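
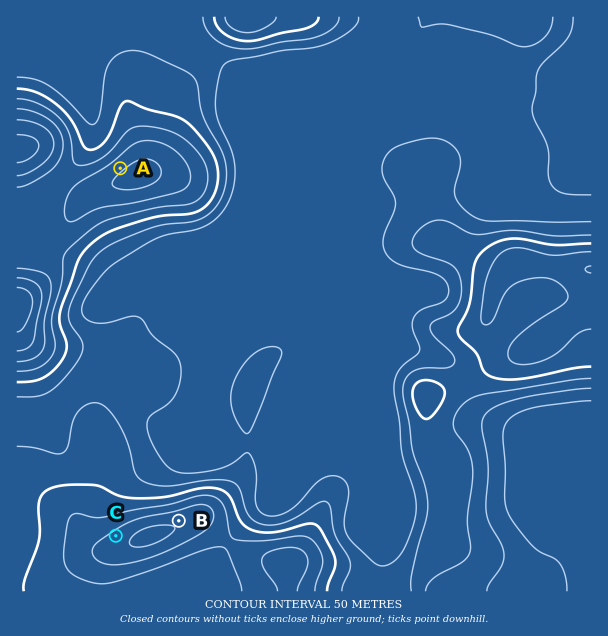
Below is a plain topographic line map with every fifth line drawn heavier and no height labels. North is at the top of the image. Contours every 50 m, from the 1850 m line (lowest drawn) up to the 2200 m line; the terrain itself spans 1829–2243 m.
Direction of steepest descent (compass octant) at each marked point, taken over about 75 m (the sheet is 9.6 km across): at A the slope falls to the NW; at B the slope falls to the N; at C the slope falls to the NW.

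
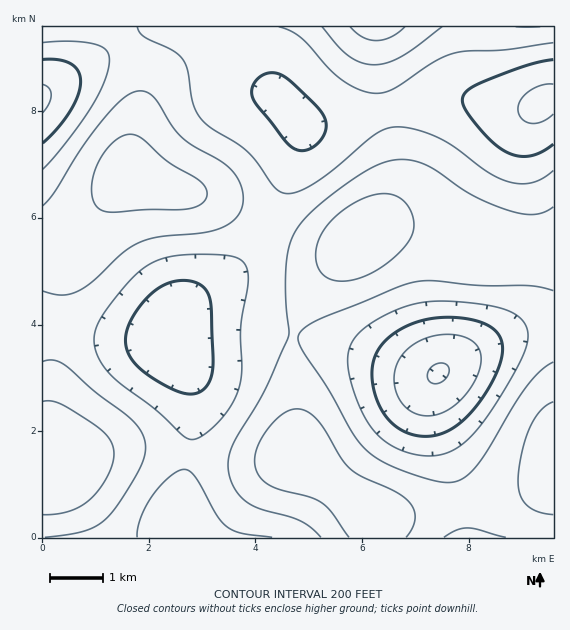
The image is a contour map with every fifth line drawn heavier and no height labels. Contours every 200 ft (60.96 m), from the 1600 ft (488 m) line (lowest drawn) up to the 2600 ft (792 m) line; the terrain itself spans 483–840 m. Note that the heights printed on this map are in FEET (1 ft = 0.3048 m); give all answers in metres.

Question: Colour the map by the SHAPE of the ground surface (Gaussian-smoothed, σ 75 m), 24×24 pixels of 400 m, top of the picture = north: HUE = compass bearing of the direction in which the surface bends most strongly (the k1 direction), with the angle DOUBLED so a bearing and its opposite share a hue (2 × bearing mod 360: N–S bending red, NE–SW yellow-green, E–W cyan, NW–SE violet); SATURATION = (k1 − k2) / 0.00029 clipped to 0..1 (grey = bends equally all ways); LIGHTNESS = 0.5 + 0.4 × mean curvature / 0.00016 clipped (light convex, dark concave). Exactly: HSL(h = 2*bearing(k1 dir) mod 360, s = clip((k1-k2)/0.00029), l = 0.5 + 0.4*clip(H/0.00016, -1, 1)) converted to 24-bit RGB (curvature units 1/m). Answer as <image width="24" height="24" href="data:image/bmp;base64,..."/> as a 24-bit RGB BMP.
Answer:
<image width="24" height="24" href="data:image/bmp;base64,Qk32BgAAAAAAADYAAAAoAAAAGAAAABgAAAABABgAAAAAAMAGAAATCwAAEwsAAAAAAAAAAAAAtKPWj83ERuR4CNsxE4cpJ0oxTTFElCRV1xhH1SM2jUJJRVhhMIiKT865veTT4erm4d/srJvrTTL2LBPwa0TauHra25Xm15/m2b3j0cTXp8SpXLJmL3JJHDo3ICQ3bzFszDN83F2GvnaTaJioI+LQN//Sk/jX1vHs1NTsto7yhDf/Yhb5cTzcnG/NwJDV06jgza/J2r7P1rjEtpetVmSUIURzEjJrIiyVlFfJ3pzZ37zcsMPUce3fUP/RXf/Hg+jOkKLRnFnmnx7/nRb6oD7Ypmu7rImyupy7sLGfxbK32bvO16zaj3XTFTfkAD3FADzWQkvmxKni7d3u4uHquObcbPTDNPmnL9ygRoyuXC26jAvhvAz51z7jx2qzr4SPp6OQkbqRob6uuLfLy7jdrJflQ0fzADDrADbNGkDemIrJ4MvV7OTf1OLNjdegPtJ3KqBoK3FwJC1rRhiQlxPQ6Tzo33O5zJCbubaXocqgicqok8W+oafGoozQbUzZHBO+EBqJKzl9aXePzcGO6uCy5uKywM6Nb69VNnhAH0g6EigwExo/RiF5yTPN4Hy14qq01Ma1ydarf8aDZraAc5yIkWuXjj+bXCJ3NRxOODBFbHxCv9tD6PJx7eaA18BrtJlHbG86HzYeDyQdDiQlERwkYEJnvm1147ap59fB5duLt8lec55CX3ZAYU5AYC1JWBtOTB1KUDlEdJA+puQ0z/ZN7exR3ag9v2oqhFAoQDgeFCESDiUXDCcXEi8SeJsy4dpp79+X+9lA6MAfm5ckWWEmQUAoPCYyTiBOXixncVd3h6lnqtlizOdU5NA10oIduE4XmToZYjAcIRsSEyIRCSoOAzADIHICk+kB+v83/9wO+LIGs5QcZmwpMUApJi01KidNPzt3Z3SZlq6RxcmM1rdl3oQqxVoXsUgYozogiCcpWyk1LSEhDyQSAzAGCGIAO6wAtu4A3NMo5aw10aM2iYpDN1M/IT1AID9JMmlvVJmKhqaEvZeE2WRa6Tgr4DwawVcupVNGnEd5nTehdzyQRmR6I5FPBakoBrQIYr8coq1xy6h6zKF3o4JmUFhiKj5CHTw0HVo1J4Y7SZZKn29l1U1270x152NuyYN6pIOVbli1bTbWhErfg3bSerrQS93BKNmjRrV8h4Wwwpmaz5SPvGp7iUZ0UDhSLUMxGWAdDn4aHIU2SX5xtVay5H+/7rbN4sTOq6bFV2nQLTLpZlrupqPrvsrsnMPpYKXjVYfMmG7Dxoqk1H+L0FaFuTGSkDiGc1ZrOZlCELQ8BaNbEZiSMmu9tZDY8tns8drn18HgZm3UJU7kS3TlnLPkxNDrqrbqaXHpWUvcvk3N0GqV2Wh90lOMzj/CrVDMmYfCl8zHXeS6APDNAKSxAI3JXYnX4crm89jm7cnjpX7QPV7LQJvSd8vUncjUipLSb0zcfi7d2jLZ3V+c3HKMyXijnnPIh4Lgu8Pu2ePywuHvTs7zAJrIAHWcHI69lJG657rG8LfN2ZDOdG28Vq7AXMmtbb2pYHWuYDC6hh3Iwyrf5XHA5Ju2zau+mLHOisTqtdfz2ODz0tLugo7aG2S6B1FyFWJsUYdww5N745SW25qztpS/gaezaLebV6mLSWuLOCiNXhqteSfO4X/Y7L7R487Pr9THc+LUbN/flrTIyZrKyGy+bT6UITVTFj08KVwzi6M/zrJmzqWNvJufqJiogp2HY4tzQWRyITFsIReKKS+Fu22/6LW88t3T2d2xZcZuO6NgUn1Pl1JLuDRPljRiVDNXJjg4IksgUYsels8et9FFubdnqo9upX9fiHxTPl5GGz1HEi5PEC4sU3NK16l499Sv8dKfx79dXnY8RU8uX0wuhkAwkDRFdDdbUDlJSFUvWokVcL4AecUFgqcflogwoWssmWwoYWQoEisXCygjBywTDzoMm8gd+uJu+c2O25Flj1RIVkY8VFA5alpAeEVLfTlndzRfekk4pKkdkMgAZ6sATnsLXWUZf1waoGMSf2cUIi4OCikPBS4MADMDJJsAqv0l7N572Yl8w1GJkkiAbVNeZWNTYE1TazZkgixpqDRF2ZYz6fIfjc8NRHoZO1AiZlUqo1wfrWQXYVQcEyYNFEQkAFcUAJgKG+4AhN1KuYh3y1GkyzmmpEh4eU5QVkJHTDBObDFmskZo2p9+59aVus94T5hYO2lrTEhpoEtUzUNAsEA7Xlc9VZWmGMZmANYzANcbEsIaXYFQmz95ySR+ziZaojI7Yjk7OzJCOztdg3GZ1cu77ene3trTg5DHLETFLS60jFO90nTA2na+u22/"/>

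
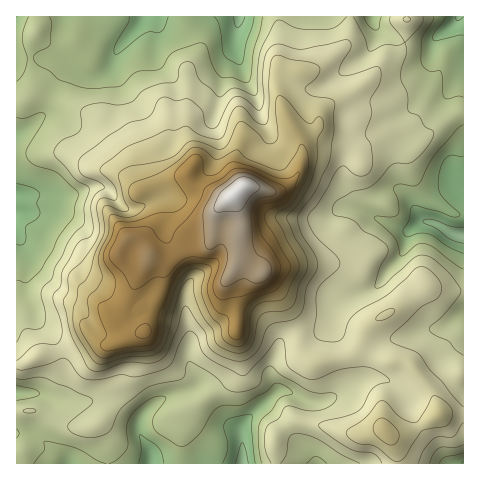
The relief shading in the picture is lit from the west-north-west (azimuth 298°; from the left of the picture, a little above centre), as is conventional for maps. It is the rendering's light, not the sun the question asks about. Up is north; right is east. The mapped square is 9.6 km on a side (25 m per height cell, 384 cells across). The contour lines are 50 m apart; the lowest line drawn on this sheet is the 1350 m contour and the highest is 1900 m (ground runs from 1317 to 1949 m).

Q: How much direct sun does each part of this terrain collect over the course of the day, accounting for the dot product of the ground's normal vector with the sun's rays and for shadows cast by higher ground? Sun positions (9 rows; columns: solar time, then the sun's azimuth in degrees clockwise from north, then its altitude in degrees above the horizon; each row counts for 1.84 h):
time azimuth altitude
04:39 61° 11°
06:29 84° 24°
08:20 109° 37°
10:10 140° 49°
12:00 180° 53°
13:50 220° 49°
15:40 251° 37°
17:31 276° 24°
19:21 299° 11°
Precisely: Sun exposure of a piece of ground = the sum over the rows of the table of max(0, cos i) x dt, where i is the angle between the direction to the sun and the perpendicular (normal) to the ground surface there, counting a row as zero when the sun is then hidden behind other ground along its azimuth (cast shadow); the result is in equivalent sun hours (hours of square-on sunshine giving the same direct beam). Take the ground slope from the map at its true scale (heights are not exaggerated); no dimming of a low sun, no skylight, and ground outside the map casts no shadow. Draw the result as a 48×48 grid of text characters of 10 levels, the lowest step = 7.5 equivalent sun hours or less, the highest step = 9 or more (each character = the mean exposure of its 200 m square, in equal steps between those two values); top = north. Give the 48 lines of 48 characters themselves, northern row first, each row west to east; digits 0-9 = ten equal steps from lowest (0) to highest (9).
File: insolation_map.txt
556666777777766667766766555666666666546577777876
667777777778766677766666545666665555545688888644
788777777787666667766666544455655556655567775346
788877777776667665566666643344555567775567766667
777778877776677655566666543554445778765677766777
777777787766666666766554444676667777546777766777
677777777666665567766553255678888776567777767777
677776665556654456666542045667887666788777777776
777776654555665555666642015555665567887777777766
888877666555666666666633214565665678777777777666
888777777666566666667634434675566677777777776667
887667777766656666666545423676567667777777777778
766666667666666676533445655677667767777777777788
666666666665556675200335776677767777777777778888
777776666665566652011325666666656777777787788888
888887766555666420255422125665567778777788888778
888888777766654333666410000244667778887888877778
888878888886545677863000000005777778888888877777
888767874476677887874005776346888776888778887777
777776531016888777753368888888888776787667887667
887777555304765455444788878888887665788876888866
667775566510003555567888756667766533567887788888
767763345530035666777877754334454435655578645788
777753222025666677777877754444344467665445432256
677654320037876677777887765444335677666655444322
677643431367777677888877775434445677777775333344
666532345788778778888757776545556777777763344344
665553345788788888855258877777777888877643565445
765445545567888887522488888888887788887545676666
766535655567887776346788889887676678875346788777
677765665567877774467888898887766567643457788888
676776666777777873477888788788765556545677888888
776676566777766674478877677888876676667888888876
765466677787666575568767567878877777788888877766
654346787677888677556788777767777667788777766677
545556888888888877448898888747766666777655567777
567756788888888885448888888747766677887665456765
888867788888778886356888888668888888888888755665
888877888887788887667888877788888888888888865677
888888888888888888877788887788888888776678876578
667788888888888887767888888756888877765567876456
234667777778888666778888887543466666655556765434
787777776778876677888888874355433455434545655666
888877767777777788887788853467776554445544578887
788888888876677888887767755678888876677766788887
667888888887578888888765655777888888888887888888
777788888888768788888875666877787888889888778888
888888888888777778888874667887888888878888777888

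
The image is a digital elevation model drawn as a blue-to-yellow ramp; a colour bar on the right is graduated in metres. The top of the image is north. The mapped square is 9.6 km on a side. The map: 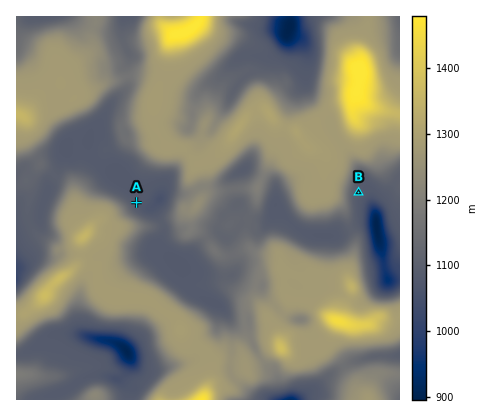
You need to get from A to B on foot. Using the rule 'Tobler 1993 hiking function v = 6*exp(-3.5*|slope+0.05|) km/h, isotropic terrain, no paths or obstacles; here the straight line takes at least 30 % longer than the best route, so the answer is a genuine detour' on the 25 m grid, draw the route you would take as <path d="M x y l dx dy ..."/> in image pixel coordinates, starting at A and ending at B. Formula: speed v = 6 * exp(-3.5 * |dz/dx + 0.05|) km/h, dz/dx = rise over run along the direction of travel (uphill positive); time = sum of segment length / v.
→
<path d="M136 202l8 8 24 12 10 10 10 4 30 0 2 0 16 0 6-4 22 0 6-2 22 0 6-4 24 0 16-8 8 0 2 0 6-10 0-6 4-10"/>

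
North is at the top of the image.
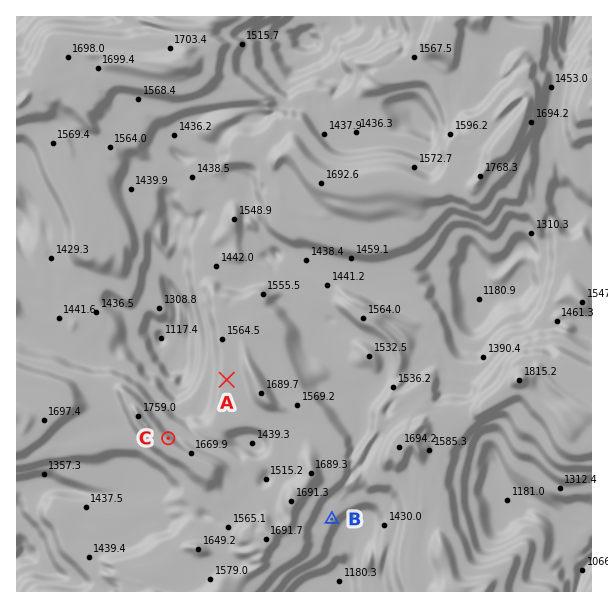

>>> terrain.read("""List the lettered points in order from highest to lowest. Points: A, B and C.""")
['C', 'A', 'B']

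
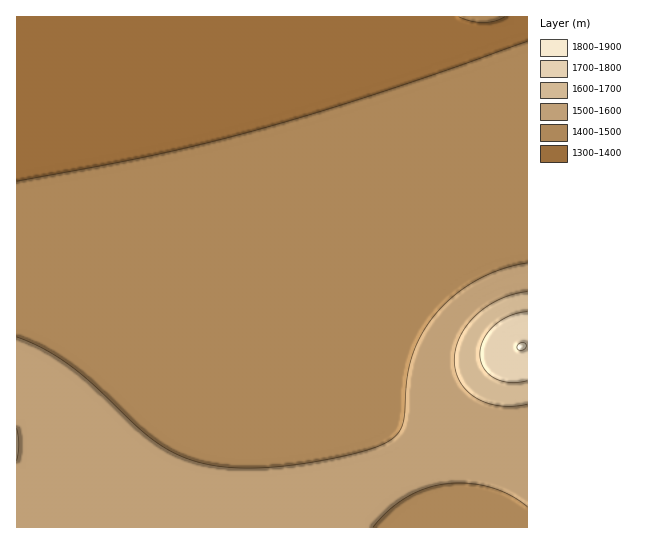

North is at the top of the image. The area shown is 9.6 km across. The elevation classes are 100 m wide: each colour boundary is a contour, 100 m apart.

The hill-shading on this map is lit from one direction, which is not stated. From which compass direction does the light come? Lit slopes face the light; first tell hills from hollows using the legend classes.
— W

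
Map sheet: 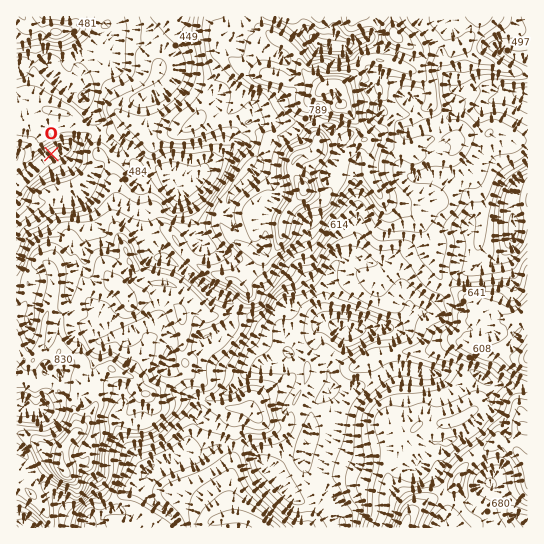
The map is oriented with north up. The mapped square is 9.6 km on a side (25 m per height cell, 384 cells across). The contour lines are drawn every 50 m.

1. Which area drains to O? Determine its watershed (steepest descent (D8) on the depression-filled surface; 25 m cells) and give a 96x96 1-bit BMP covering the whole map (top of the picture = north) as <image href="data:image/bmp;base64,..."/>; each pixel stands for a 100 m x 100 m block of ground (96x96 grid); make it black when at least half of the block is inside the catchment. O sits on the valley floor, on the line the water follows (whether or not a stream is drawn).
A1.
<image width="96" height="96" href="data:image/bmp;base64,Qk2+BAAAAAAAAD4AAAAoAAAAYAAAAGAAAAABAAEAAAAAAIAEAAATCwAAEwsAAAIAAAAAAAAA////AAAAAAAAAAAAAAAAAAAAAAAAAAAAAAAAAAAAAAAAAAAAAAAAAAAAAAAAAAAAAAAAAAAAAAAAAAAAAAAAAAAAAAAAAAAAAAAAAAAAAAAAAAAAAAAAAAAAAAAAAAAAAAAAAAAAAAAAAAAAAAAAAAAAAAAAAAAAAAAAAAAAAAAAAAAAAAAAAAAAAAAAAAAAAAAAAAAAAAAAAAAAAAAAAAAAAAAAAAAAAAAAAAAAAAAAAAAAAAAAAAAAAAAAAAAAAAAAAAAAAAAAAAAAAAAAAAAAAAAAAAAAAAAAAAAAAAAAAAAAAAAAAAAAAAAAAAAAAAAAAAAAAAAAAAAAAAAAAAAAAAAAAAAAAAAAAAAAAAAAAAAAAAAAAAAAAAAAAAAAAAAAAAAAAAAAAAAAAAAAAAAAAAAAAAAAAAAAAAAAAAAAAAAAAAAAAAAAAAAAAAAAAAAAAAAAAAAAAAAAAAAAAAAAAAAAAAAAAAAAAAAAAAAAAAAAAAAAAAAAAAAAAAAAAAAAAAAAAAAAAAAAAAAAAAAAAAAAAAAAAAAAAAAAAAAAAAAAAAAAAAAAAAAAAAAAAAAAAAAAAAAAAAAAAAAAAAAAAAAAAAAAAAAAAAAAAAAAAAAAAAAAAAAAAAAAAAAAAAAAAAAAAAAAAAAAAAAAAAAAAAAAAAAAAAAAAAAAAAAAAAAAAAAAAAAAAAAAAAAAAAAAAAAAAAAAAAAAAAAAAAAAAAAAAAAAAAAAAAAAAAAAAAAAAMAAAAAAAAAAAAAAB+AAAAAAAAAAAAAAH/AAAAAAAAAAAAAAP/gAAAAAAAAAAAAAf/4AAAAAAAAAAAAA//8AAAAAAAAAAAwB//+AAAAAAAAAAA8D//+AAAAAAAAAAB+D///AAAAAAAAAAB/n///AAAAAAAAAAB/////AAAAAAAAAAD/////AAAAAAAAAAD/////AAAAAAAAAAD/////gAAAAAAAAAD/////wAAAAAAAAAD/////4AAAAAAAAAD/////8wAAAAAAAAD//////4AAAAAAAAD//////8AAAAAAAED//////+AAAAAAAOD//////+AAAAAAAfD//////+AAAAAAA/n//////+AAAAAAB/v///////AAAAAAD/////////AAAAAAD/////////gAAAAAH/////////4AAAAAH//+f/////4AAAAAH/h8B/////4AAAAAP8A4Af////4AAAAAf4AAAP////wAAAAAPwAAAAf///gAAAAAEAAAAAP///AAAAAAAAAAAAH//+AAAAAAAAAAAAD///AAAAAAAAAAAAD//+AAAAAAAAAAAAD//uAAAAAAAAAAAAB//AAAAAAAAAAAAAA+AAAAAAAAAAAAAAAAAAAAAAAAAAAAAAAAAAAAAAAAAAAAAAAAAAAAAAAAAAAAAAAAAAAAAAAAAAAAAAAAAAAAAAAAAAAAAAAAAAAAAAAAAAAAAAAAAAAAAAAAAAAAAAAAAAAAAAAAAAAAAAAAAAAAAAAAAAAAAAAAAAAAAAAAAAAAAAAAAAAAAAAA="/>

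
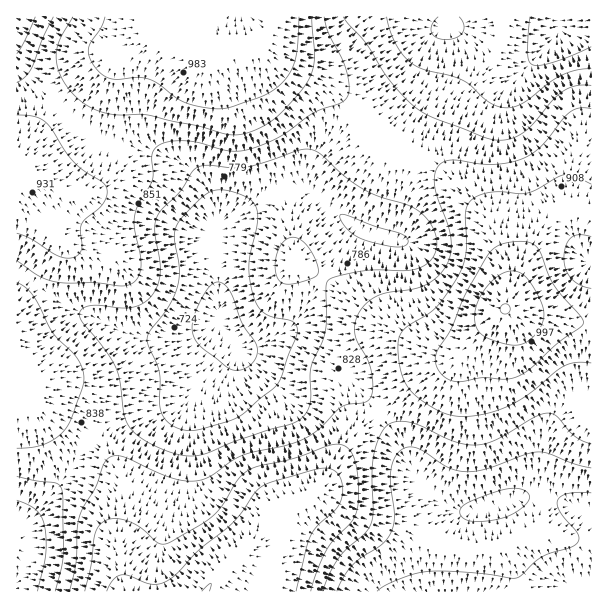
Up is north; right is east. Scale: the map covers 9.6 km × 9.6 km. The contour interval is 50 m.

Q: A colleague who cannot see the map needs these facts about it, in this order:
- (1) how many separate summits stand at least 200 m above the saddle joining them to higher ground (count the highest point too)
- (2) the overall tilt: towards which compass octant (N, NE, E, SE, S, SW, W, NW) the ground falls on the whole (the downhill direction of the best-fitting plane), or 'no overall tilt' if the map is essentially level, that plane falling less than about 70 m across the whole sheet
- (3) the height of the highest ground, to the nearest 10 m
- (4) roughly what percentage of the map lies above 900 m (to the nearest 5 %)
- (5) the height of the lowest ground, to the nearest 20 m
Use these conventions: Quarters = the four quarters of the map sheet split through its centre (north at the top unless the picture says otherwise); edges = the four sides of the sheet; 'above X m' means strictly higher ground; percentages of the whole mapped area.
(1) There is 1 summit with 200 m or more of prominence.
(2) On the whole the map has no overall tilt.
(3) The highest point reaches roughly 1050 m.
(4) About 25 % of the map lies above 900 m.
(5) The lowest ground is at about 660 m.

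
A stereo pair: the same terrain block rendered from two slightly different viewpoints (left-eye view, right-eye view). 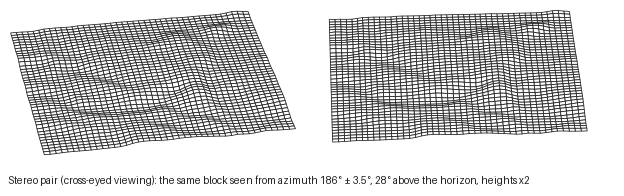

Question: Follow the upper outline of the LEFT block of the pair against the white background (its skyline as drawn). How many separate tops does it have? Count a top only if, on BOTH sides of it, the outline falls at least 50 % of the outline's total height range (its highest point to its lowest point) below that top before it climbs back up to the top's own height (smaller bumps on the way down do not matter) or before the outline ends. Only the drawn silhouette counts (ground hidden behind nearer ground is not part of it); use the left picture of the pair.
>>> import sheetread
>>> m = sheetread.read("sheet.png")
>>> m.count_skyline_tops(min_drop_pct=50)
0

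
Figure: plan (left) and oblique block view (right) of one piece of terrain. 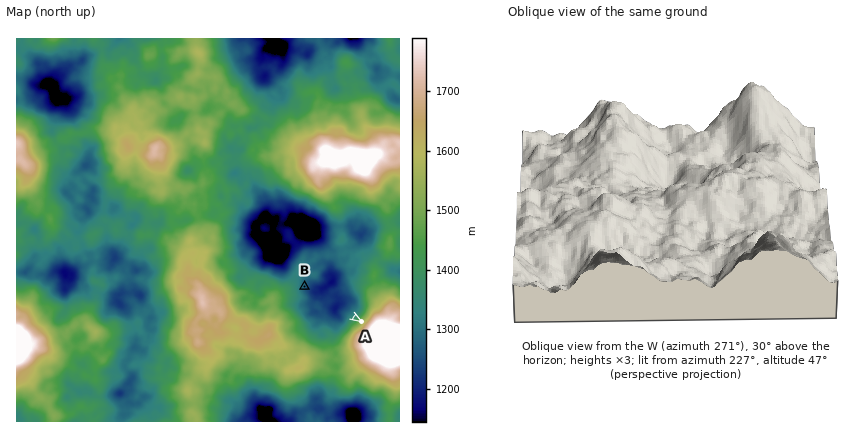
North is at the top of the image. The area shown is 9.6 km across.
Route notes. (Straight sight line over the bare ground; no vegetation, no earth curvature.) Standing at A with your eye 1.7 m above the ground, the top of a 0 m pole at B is visible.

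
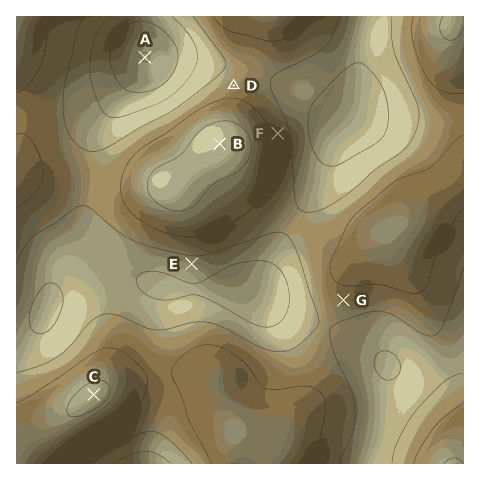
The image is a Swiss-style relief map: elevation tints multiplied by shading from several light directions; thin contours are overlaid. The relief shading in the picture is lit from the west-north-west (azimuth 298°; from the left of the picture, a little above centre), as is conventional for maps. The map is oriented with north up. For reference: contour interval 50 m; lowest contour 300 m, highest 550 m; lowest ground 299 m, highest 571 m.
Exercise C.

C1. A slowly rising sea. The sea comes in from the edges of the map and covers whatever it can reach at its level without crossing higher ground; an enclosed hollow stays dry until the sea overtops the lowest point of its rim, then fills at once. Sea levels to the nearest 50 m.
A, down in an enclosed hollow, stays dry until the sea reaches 350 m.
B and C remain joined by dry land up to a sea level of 450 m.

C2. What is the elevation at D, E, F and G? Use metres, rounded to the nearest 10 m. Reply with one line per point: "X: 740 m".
D: 470 m
E: 430 m
F: 480 m
G: 480 m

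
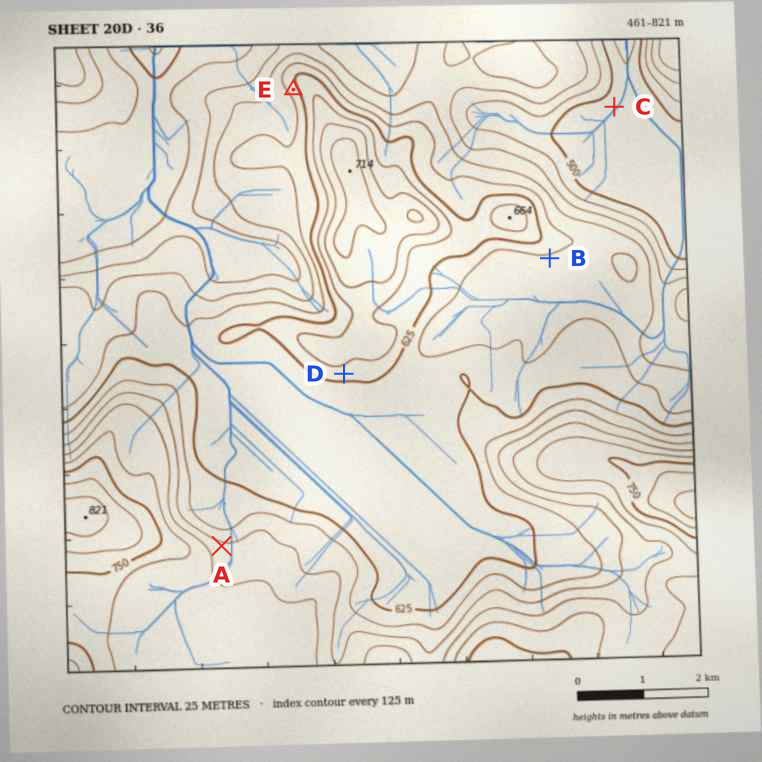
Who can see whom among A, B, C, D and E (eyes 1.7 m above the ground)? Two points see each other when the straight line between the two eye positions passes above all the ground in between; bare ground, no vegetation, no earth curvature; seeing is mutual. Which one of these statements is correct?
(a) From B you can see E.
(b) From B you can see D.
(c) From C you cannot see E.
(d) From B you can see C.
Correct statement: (c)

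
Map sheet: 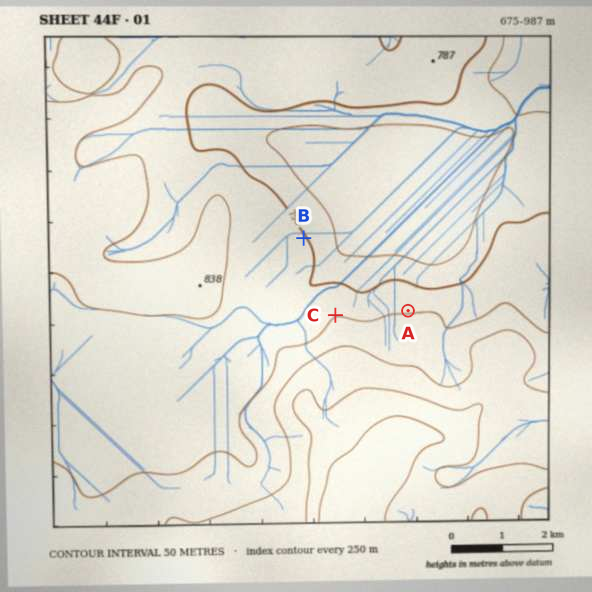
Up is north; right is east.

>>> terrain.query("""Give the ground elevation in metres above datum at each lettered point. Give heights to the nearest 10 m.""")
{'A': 800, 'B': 760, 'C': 800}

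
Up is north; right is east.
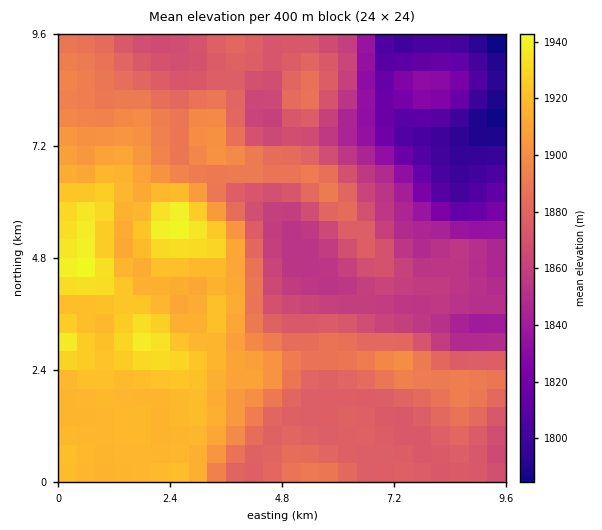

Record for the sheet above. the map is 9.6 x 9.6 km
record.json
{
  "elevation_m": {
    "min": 1785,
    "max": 1945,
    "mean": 1880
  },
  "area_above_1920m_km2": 11.1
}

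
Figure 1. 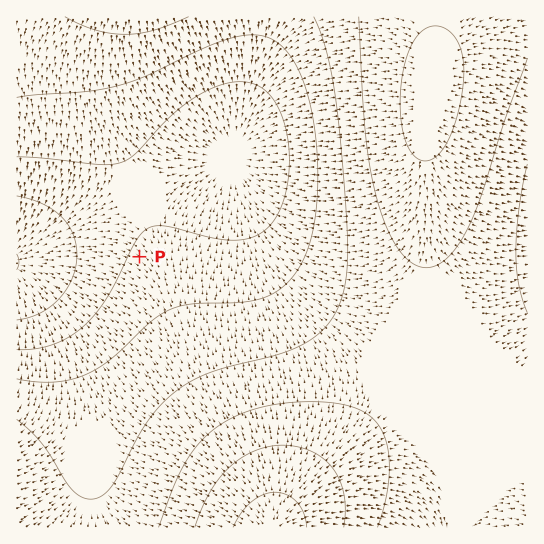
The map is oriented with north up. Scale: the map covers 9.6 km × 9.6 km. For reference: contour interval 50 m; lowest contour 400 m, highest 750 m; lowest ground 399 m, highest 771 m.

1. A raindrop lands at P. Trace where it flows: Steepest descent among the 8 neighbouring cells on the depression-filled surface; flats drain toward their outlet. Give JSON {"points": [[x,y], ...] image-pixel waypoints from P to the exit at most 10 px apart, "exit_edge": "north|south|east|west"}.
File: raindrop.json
{"points": [[139, 257], [129, 246], [118, 246], [107, 246], [97, 246], [86, 246], [75, 246], [65, 246], [54, 246], [43, 247], [33, 251], [22, 254], [17, 257]], "exit_edge": "west"}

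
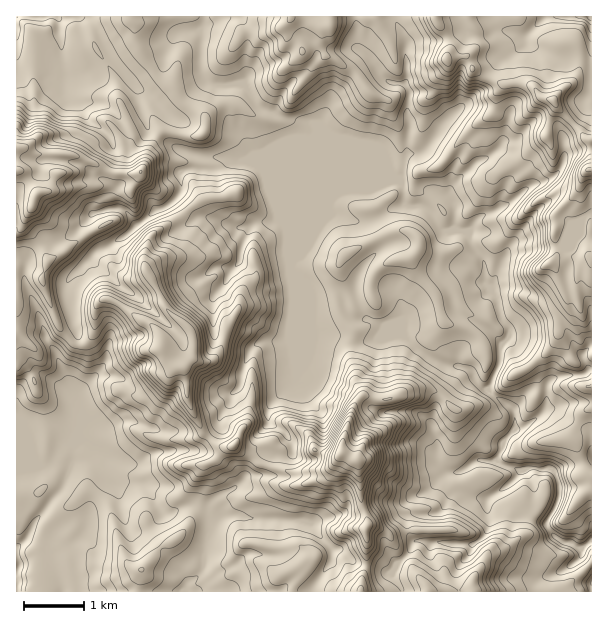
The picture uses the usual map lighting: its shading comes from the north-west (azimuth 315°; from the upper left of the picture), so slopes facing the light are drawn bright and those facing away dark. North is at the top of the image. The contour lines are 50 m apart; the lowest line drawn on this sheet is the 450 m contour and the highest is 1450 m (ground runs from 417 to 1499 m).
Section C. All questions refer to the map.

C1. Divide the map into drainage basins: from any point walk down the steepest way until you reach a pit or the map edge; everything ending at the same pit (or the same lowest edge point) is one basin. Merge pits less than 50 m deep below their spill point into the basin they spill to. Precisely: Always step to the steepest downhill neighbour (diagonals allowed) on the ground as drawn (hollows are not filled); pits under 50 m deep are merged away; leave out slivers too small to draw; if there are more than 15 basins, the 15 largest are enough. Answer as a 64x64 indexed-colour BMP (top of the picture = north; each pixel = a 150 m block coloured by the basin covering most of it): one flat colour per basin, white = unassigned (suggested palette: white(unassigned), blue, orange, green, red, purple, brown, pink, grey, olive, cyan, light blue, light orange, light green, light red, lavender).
<image width="64" height="64" href="data:image/bmp;base64,Qk12CAAAAAAAAHYAAAAoAAAAQAAAAEAAAAABAAQAAAAAAAAIAAATCwAAEwsAABAAAAAAAAAA////ALR3HwAOf/8ALKAsACgn1gC9Z5QAS1aMAMJ34wB/f38AIr28AM++FwDox64AeLv/AIrfmACWmP8A1bDFACIiIiIiIiIiIiIiIiIiIiIiIiIRERERERERERERERZmIiIiIiIiIiIiIiIiIiIiIiIiIhEREREREREREREREWYiIiIiIiIiIiIiIiIiIiIiIiIiIRERERERERERERERFiIiIiIiIiIiIiIiIiIiIiIiIiIhERERERERERERERERIiIiIiIiIiIiIiIiIiIiIiIiIiEREREREREREREREREiIiIiIiIiIiIiIiIiIiIiIiIiIRERERERERERERERESIiIiIiIiIiIiIiIiIiIiIiIiIhERERERERERERERERIiIiIiIiIiIiIiIiIiIiIiIiIiEREREREREREREREREiIiIiIiIiIiIiIiIiIiIiIiIiIRERERERERERERERESIiIiIiIiIiIiIiIiIiIiIiIiIhERERERERERERERERIiIiIiIiIiIiIiIiIiIiIiIiIhEREREREREREREREREiIiIiIiIiIiIiIiIiIiIiIiIiERERERERERERERERESIiIiIiIiIiIiIiIiIiIiIiIiIRERERERERERERERERIiIiIiIiIiIiIiIiIiIiEREiIhERERERERERERERERUiIiIiIiIiIiIiIiIiIREREREiERERERERERERERERFSIiIiIiIiIiIiIiIiEREREREREREREREREREREREREVIiIiIiIiIiIiIiIREREREREREREREREREREREREREVUiIiIiIiIiIiIiIRERERERERERERERERERERERERERVSIiIiIiIiIiIiIRERERERERERERERERERERERERERFVIiIiIiIiIiIiIhERERERERERERERERERERERERERERUiIiIiIiIiIiIhERERERERERERERERERERERERERERESIiIiIiIiIiIiERERERERERERERERERERERERERERERIiIiIiIiIiIiIREREREREREREREREREREREREREREREiIiIiIiIiIiIhERERERERERERERERERERERERERERESIiIiIiIiIiIiERERERERERERERERERERERERERERERIiIiIiIiIiIhEREREREREREREREREREREREREREREREiIiIiIiIiIhERERERERERERERERERERERERERERERESIiIiIiIiIiERERERERERERERERERERERERERERERERIiIiESIiIiIREREREREREREREREREREREREREREREREiIiEREiIiIRERERERERERERERERERERERERERERERESIiERESIiIRERERERERERERERERERERERERERERERERIiIRERIiEREREREREREREREREREREREREREREREREREiIhERERERERERERERERERERERERERERERERERERERESIhERERERERERERERERERERERERERERERERERERERERIiEREREREREREREREREREREREREREREREREREREREREiIRERERERERERERERERERERERERERERERERERERERESIhERERERERERERERERERERERERERERERERERERERERIiEREREREREREREREREREREREREREREREREREREREREiIRERERERERERERERERERERERERERERERERERERERESIRERERERERERERERERERERERERERERERERERERERERIREREREREREREREREREREREREREREREREREREREREREhERERERERERERERERERERERERERERERERERERERERESIRERERERERERERERERERERERERERERERERERERERERIhEREREREREREREREREREREREREREREREREREREREREiERERERERERERERERERERERERERERERERERERERERESIRERERERERERERERERERERERERERERERERERERERERIREREREREREREREREREREREREREREREREREREREREREREREREzMzERERERERERERERERERERERERERERERERERERETMzMzMxERERERERERERERERERERERERERERERERMzMzMzMzMzEREREREREREREREREREREREREREREREREzMzMzMzMzMxERERERERERERERERERERERERERERERFDMzMzMzMzMzMzMxERERERERERERERERERERERERERFEMzMzMzMzMzMzMzERERERERERERERERERERERERERFEQzMzMzMzMzMzMzERERERERERERERERERERERERERFERDMzMzMzMzMzMxEREREREREREREREREREREREREREUREMzMzMzMzMzMzERERERERERERERERERERERERERFEREQzMzMzMzMzMzERERERERERERERERERERERERFBRERERDMzMzMzMzMxERERERERERERERERERERERERREREREREMzMzMzMzMzERERERERERERERERERERERERREREREREQzMzMzMzMzERERERERERERERERERERERFBRERERERERDMzMzMzMzMREREREREREREREREREREREUREREREREREMzMzMzMzMRERERERERERERERERERERERREREREREREQzMzMzMzMxERERERERERERERERERERERRERERERERERDMzMzMzMzERERERERERERERERERERERFERERERERERE"/>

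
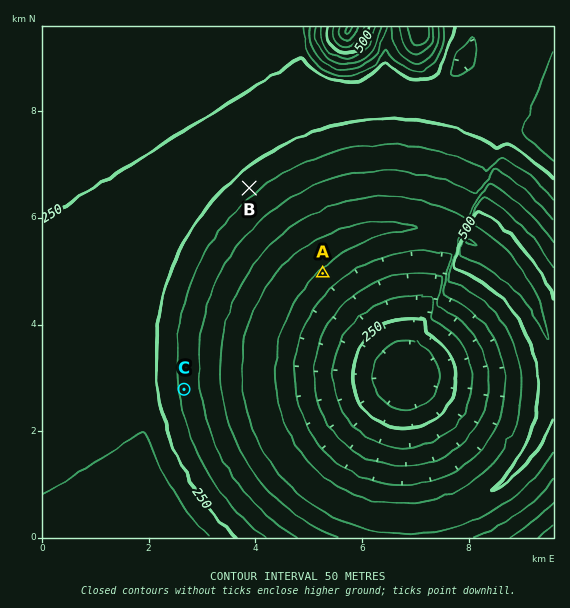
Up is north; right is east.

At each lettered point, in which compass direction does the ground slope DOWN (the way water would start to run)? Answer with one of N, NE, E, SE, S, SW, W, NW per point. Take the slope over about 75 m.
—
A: SE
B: NW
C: W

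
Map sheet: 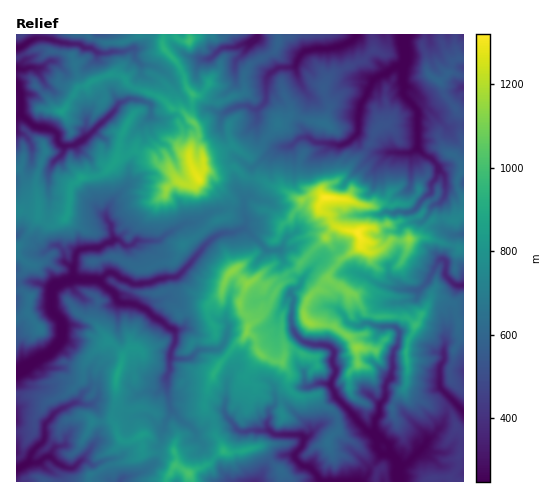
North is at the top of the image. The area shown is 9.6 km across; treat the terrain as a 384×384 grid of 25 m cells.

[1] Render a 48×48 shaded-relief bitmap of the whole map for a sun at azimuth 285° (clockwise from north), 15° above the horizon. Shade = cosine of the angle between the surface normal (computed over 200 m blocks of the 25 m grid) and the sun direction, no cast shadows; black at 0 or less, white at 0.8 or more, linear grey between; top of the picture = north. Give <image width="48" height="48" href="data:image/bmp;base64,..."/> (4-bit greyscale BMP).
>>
<image width="48" height="48" href="data:image/bmp;base64,Qk32BAAAAAAAAHYAAAAoAAAAMAAAADAAAAABAAQAAAAAAIAEAAATCwAAEwsAABAAAAAAAAAAAAAAABEREQAiIiIAMzMzAERERABVVVUAZmZmAHd3dwCIiIgAmZmZAKqqqgC7u7sAzMzMAN3d3QDu7u4A////AMuFebpREorNdVAAAAKKYgASATdwJ7p2VJmHVt2nQzSe1TEAAABIIAaVAANyFplndwNntxrId2ErxBZzAAAAAXaXEAAURWiJhxFnjFG8dXQZohWrU0AAAJ2FABAFZCWYiYAJesI7t1MFpBaYI2YgEB7nAAAmcwKKdaQKpbg5hXUDhjeDACI1MBfcEAF6cQFJp8gG6olndFQzVodQBSAJQABJEBOMYBIEdrogfceLhERBOZcgSEAHYBESAFEugTIBEJmDAYqsg0QyWZgwSFICdUEAB3AM0xEAApiIcxWLgRIjiplQSFQScyUAqAAI9gACesu5iFN8gBEAvIpwKFQkYAAG+QAA/AAIlYrMuoVroAEAnauhB2M1UAAA/wAA/gAHkjWc3bZYtBEAXbvHBIZWEAQA74AArgAEowA5zutmlzIALIu7g5pkEDQA35AAjwACphAAfP+maGIADpRn2nhEMAAVz7AADgACmWMADP62R2MgDOqBf5MkABMDi0BADEAAincACt60SFAAW+2yTsITAaUBACEATJAAWWIAS8pjR1AJp4ySbLQAB+chACNCNmAARnAAvJZAJUaph6yje3QgCvQRVSADVoQANJAA7ElwBYqXd63XWVNACPgCVgABM2lANEEAqqkgeoqpeavtR3NAAP1TVAAAACqQAAAAFmZpY0RZrNzvlYMjEF21EBIQEQBQBEIAAGUAeXIABO7v5AZSdhe2ADUgIAAEZ1QgAM1BV2ZUIB7u2QCFfYJpQDMAUAABmhEiADqrhYl3cgTtqIMmrcc2qVMAAgACijIAEAEVmIqapwBsl3eWSryDS6MAFAABRpYxAAEASVRViXICeHm6NbzHWHAARyAAE3dVMAEAamUyJGdiEli9gXqqdnQQACMzQ1ZWgQACmXdBACRnQUib2WqDABABI2ZXdmZFkwACiapxAAADQ1ho3ruCIRAAAAQ4uodFpQAiWb3nACAAEkd53sy2QABBAwBGzZg2twASJa3+YzAAAUeJic6QFxBJQHAHvncX2nIRAWveyIAAAVZnZoq4EBBYc2MI3hYSzKeHEFm9maMAASRmVVaJcgFHZGcG3QZAfJvLYlu5m5EAAjElZkNohiATVWaJqiigBr7blmmpzYAAEyEAOHEUiYMAMkvKZFuQFC7tx1ecy3AAMiRAATIiBMsxIArIZ5Y1uADf5haau5ABURaGIARSAF2DEArHaEZWhwAL/RB6zIAAcgSpQTZRAD2lEAmod+2nYAEAv5BrqjAARgK6YzViAD22MAiph//qpQFQCrWchTABACF7dCWGAAq1EFqpZM3avGEhAnqFWZEAMwAqcieFIAS2A3mmIf15u7YhRURmeVVQBEAbcGpyEAGHFKqUAMmdqJqnUxV2lxaQBWAJcoqFAAA3V9yEIWiLymOLpTV4kwGGBZEAJauGYxAAJ92GQXhlq1E6p3qoQAA6QJpQAFp2iYQhAs2Ydc22NTSYVGvZEwAAEVvIAAJEaapRA7t4dgN4uoM1VCW6ZgAAAAXsQAAAAYtiFLqHVg=="/>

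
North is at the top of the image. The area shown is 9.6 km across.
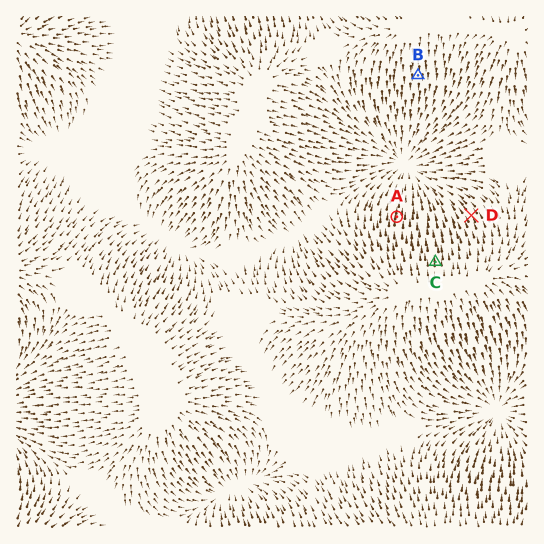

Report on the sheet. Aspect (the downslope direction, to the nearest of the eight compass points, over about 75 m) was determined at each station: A N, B S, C N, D NW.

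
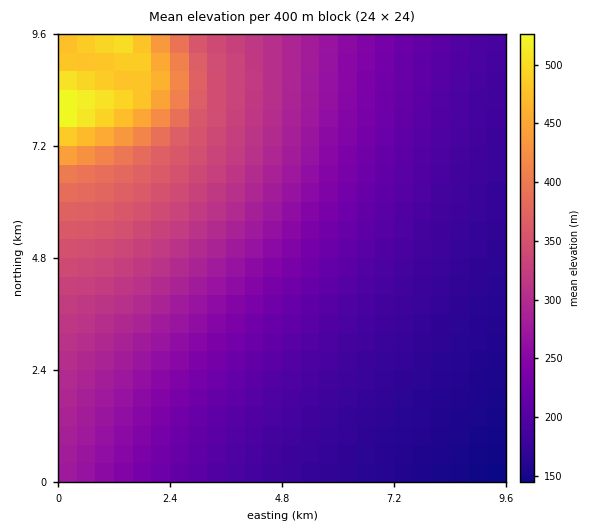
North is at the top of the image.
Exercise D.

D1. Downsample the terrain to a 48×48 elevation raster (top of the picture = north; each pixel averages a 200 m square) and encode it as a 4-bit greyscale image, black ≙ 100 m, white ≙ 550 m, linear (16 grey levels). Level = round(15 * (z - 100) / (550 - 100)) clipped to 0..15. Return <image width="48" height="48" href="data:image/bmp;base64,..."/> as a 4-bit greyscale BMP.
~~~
<image width="48" height="48" href="data:image/bmp;base64,Qk32BAAAAAAAAHYAAAAoAAAAMAAAADAAAAABAAQAAAAAAIAEAAATCwAAEwsAABAAAAAAAAAAAAAAABEREQAiIiIAMzMzAERERABVVVUAZmZmAHd3dwCIiIgAmZmZAKqqqgC7u7sAzMzMAN3d3QDu7u4A////AGZlVVVURERDMzMzMzIiIiIiIiIiIiIiIWZlVVVURERDMzMzMzMiIiIiIiIiIiIiIWZmVVVVREREMzMzMzMyIiIiIiIiIiIiImZmVVVVREREQzMzMzMyIiIiIiIiIiIiImZmZVVVREREQzMzMzMzIiIiIiIiIiIiImZmZVVVVERERDMzMzMzMiIiIiIiIiIiImZmZlVVVERERDMzMzMzMyIiIiIiIiIiImZmZlVVVUREREMzMzMzMyIiIiIiIiIiImZmZmVVVVREREQzMzMzMzIiIiIiIiIiInZmZmVVVVRERERDMzMzMzMiIiIiIiIiInZmZmZVVVVEREREMzMzMzMyIiIiIiIiIndmZmZlVVVUREREMzMzMzMyIiIiIiIiInd2ZmZmVVVVREREQzMzMzMzIiIiIiIiInd3ZmZmVVVVVERERDMzMzMzMiIiIiIiInd3dmZmZVVVVUREREMzMzMzMyIiIiIiInd3d2ZmZlVVVUREREQzMzMzMzIiIiIiInd3d3ZmZmVVVVREREQzMzMzMzIiIiIiInd3d3dmZmZVVVVERERDMzMzMzMiIiIiInd3d3d2ZmZlVVVUREREMzMzMzMyIiIiIod3d3d3ZmZmVVVVREREQzMzMzMyIiIiIoiHd3d3dmZmZVVVVERERDMzMzMzIiIiIoiIh3d3d2ZmZlVVVUREREMzMzMzMiIiIoiIiHd3d3ZmZmVVVVREREMzMzMzMiIiIoiIiIh3d3dmZmZVVVREREQzMzMzMyIiIoiIiIiHd3d2ZmZlVVVERERDMzMzMzIiIoiIiIiId3d3ZmZmVVVURERDMzMzMzIiIpmYiIiIiHd3dmZmVVVVREREMzMzMzMiIpmZmIiIiId3d2ZmZVVVREREMzMzMzMiIpmZmZiIiIh3d3ZmZlVVVEREQzMzMzMyIpmZmZmYiIiHd3dmZlVVVEREQzMzMzMyIpmZmZmZiIiId3dmZmVVVURERDMzMzMzIqqpmZmZmIiId3d2ZmZVVURERDMzMzMzIqqqqZmZmYiIh3d3ZmZVVVREREMzMzMzMqqqqpmZmZiIiHd3ZmZVVVREREMzMzMzMru6qqqZmZiIiHd3dmZlVVVEREQzMzMzM8y7u6qpmZmIiId3dmZlVVVEREQzMzMzM9zMy7uqqZmIiId3dmZmVVVEREQzMzMzM93dzMu7qpmYiId3d2ZmVVVURERDMzMzM+7d3czLuqmYiIh3d2ZmVVVURERDMzMzM/7u7d3Mu6mYiIh3d2ZmVVVURERDMzMzM+7u7t3cy6qZiIh3d2ZmZVVURERDMzMzM+7u3d3dy7qZiIh3d2ZmZVVVREREMzMzM+7d3d3dzLqZiIh3d2ZmZVVVREREMzMzM93d3c3dzLqZiIh3d3ZmZVVVREREMzMzM93d3d3dzLqZiIh3d3ZmZVVVREREQzMzM9zd3d3dy7qYiIh3d3ZmZVVVREREQzMzM83d3d3cy6qYiIh3d3ZmZVVVREREQzMzM83d3d3cu6mYiIh3d3ZmZVVVVEREQzMzMw=="/>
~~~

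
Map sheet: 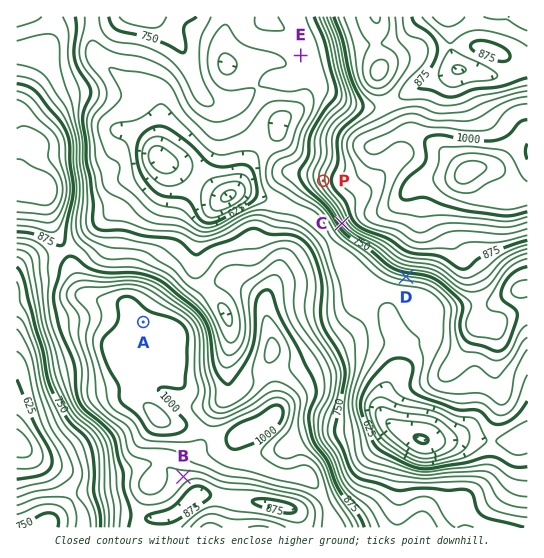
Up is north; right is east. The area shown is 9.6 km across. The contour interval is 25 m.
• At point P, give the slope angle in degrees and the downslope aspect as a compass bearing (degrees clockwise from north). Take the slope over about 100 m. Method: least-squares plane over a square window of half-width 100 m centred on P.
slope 14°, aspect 259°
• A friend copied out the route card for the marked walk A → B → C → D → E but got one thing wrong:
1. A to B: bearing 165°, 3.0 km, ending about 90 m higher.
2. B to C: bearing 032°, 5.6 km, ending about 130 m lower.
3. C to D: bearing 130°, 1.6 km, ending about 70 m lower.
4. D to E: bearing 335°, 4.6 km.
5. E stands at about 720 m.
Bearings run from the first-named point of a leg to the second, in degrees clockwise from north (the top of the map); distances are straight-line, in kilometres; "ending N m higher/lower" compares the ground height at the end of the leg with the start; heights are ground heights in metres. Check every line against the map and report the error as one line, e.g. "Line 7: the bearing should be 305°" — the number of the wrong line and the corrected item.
Line 1: it should read "ending about 90 m lower".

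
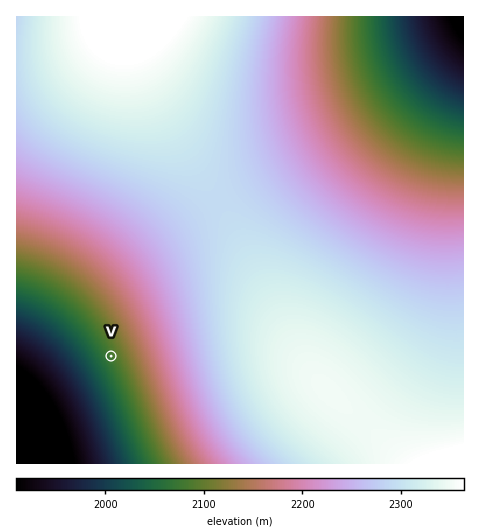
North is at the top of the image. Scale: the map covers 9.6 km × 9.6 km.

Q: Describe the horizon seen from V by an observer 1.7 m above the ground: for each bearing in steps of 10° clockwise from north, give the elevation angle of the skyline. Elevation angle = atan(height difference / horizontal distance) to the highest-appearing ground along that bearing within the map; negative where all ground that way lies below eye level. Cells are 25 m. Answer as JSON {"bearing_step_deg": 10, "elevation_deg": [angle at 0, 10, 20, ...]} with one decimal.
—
{"bearing_step_deg": 10, "elevation_deg": [3.0, 3.6, 4.3, 4.9, 5.4, 5.7, 5.9, 5.9, 5.8, 5.5, 5.1, 4.5, 3.8, 2.9, 1.9, 0.8, -0.3, -1.4, -2.4, -3.4, -4.1, -4.7, -5.0, -5.5, -5.7, -5.6, -5.1, -4.4, -3.5, -2.5, -1.3, -0.1, 1.0, 1.8, 2.3, 2.6]}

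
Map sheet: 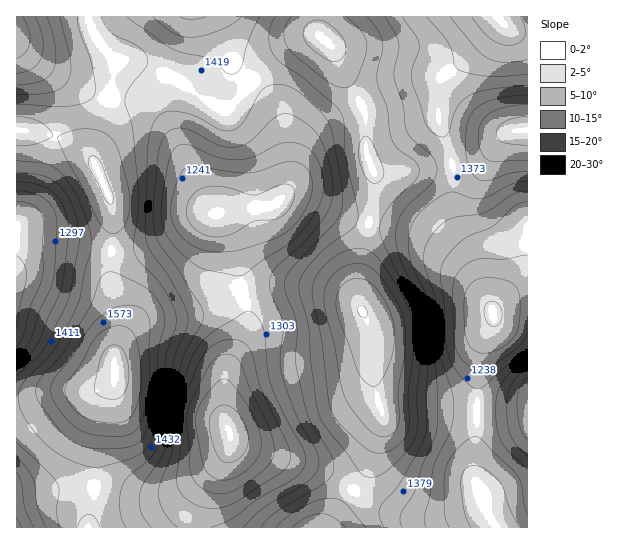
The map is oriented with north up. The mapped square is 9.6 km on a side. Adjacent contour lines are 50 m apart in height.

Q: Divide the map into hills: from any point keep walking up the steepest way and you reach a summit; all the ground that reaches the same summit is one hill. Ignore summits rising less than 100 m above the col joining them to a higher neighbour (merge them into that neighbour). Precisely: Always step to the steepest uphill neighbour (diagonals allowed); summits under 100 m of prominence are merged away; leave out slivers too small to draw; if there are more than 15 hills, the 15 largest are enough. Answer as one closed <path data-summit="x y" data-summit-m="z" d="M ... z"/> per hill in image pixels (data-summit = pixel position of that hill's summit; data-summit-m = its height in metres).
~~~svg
<path data-summit="114 366" data-summit-m="1669" d="M215 16l-199 1 1 511 176 0 0-10 6-16 29-51 3-17-7-20 0-31 4-17 16-29 4-23-8-32-5-40-10-20-9-8 59-10 10-11 3-8 0-26-5-36-6-14-8-12-36-32-8-27z"/><path data-summit="362 311" data-summit-m="1652" d="M295 196l-12 1-8 7-8 3-32 2-19 5 9 8 10 20 5 40 8 32-4 23-16 29-4 17 0 31 8 25 18 10 76 23 16 9 24 19 33 15 18 4 18 0 42-10 10 6-12-37 0-37 2-20 2-63 2-12 12-25 0-10-2-5-28-40-33-27-23-10-57-10-35-16z"/><path data-summit="323 39" data-summit-m="1567" d="M498 16l-282 1 9 21 8 27 36 33 11 16 8 45 0 26-5 12 18 0 49 22 57 10 23 10 33 27 24 35-14-50-14-22-6-14 0-45-4-20-9-24-1-29 4-20 30-22 14-14 13-18z"/><path data-summit="527 130" data-summit-m="1521" d="M501 20l-8 13-20 22-30 22-4 20 1 29 9 24 4 20 0 45 6 14 14 22 8 34 12 26 20-18 15-4 0-256-13-2z"/><path data-summit="318 527" data-summit-m="1540" d="M231 437l-8 25-24 40-6 16 1 10 302-1-11-15-8-3-42 10-18 0-22-6-29-13-24-19-16-9-76-23-15-6z"/><path data-summit="527 399" data-summit-m="1441" d="M527 289l-14 4-20 17 0 11-12 25-2 12-4 120 12 33 10 17 31-1z"/>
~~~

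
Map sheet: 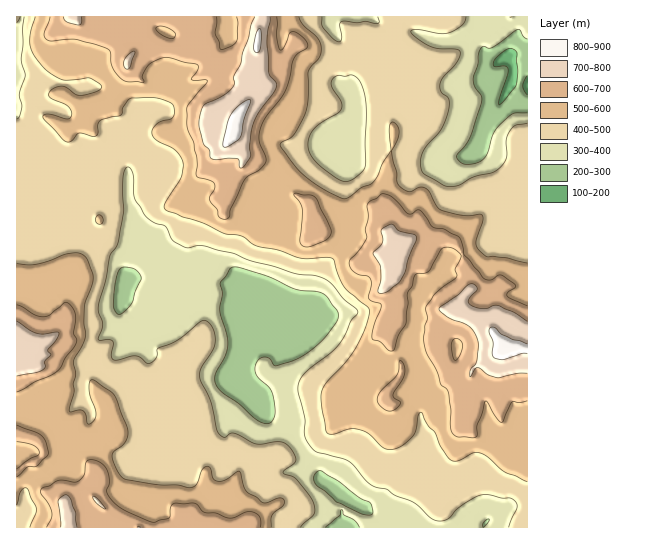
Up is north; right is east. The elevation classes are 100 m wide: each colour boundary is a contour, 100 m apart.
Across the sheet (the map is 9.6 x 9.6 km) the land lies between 170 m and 840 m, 490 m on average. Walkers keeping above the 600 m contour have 18.3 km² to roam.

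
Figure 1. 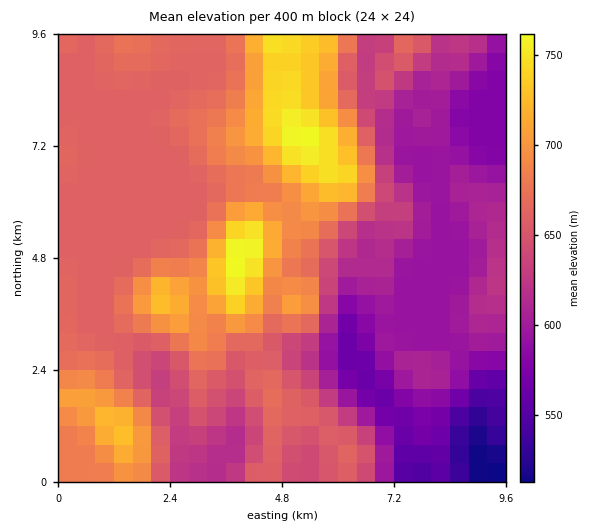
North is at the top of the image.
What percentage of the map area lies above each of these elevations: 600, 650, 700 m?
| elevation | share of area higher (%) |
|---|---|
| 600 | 79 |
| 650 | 57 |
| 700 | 14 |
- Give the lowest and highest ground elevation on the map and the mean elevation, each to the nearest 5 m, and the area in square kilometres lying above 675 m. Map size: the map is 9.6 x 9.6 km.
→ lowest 515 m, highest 770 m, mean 650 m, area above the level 23.9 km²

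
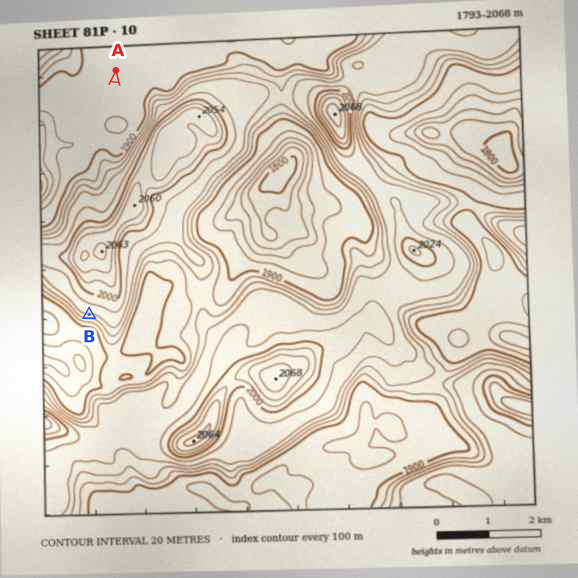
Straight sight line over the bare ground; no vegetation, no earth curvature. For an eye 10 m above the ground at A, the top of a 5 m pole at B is hidden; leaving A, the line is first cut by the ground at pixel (106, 160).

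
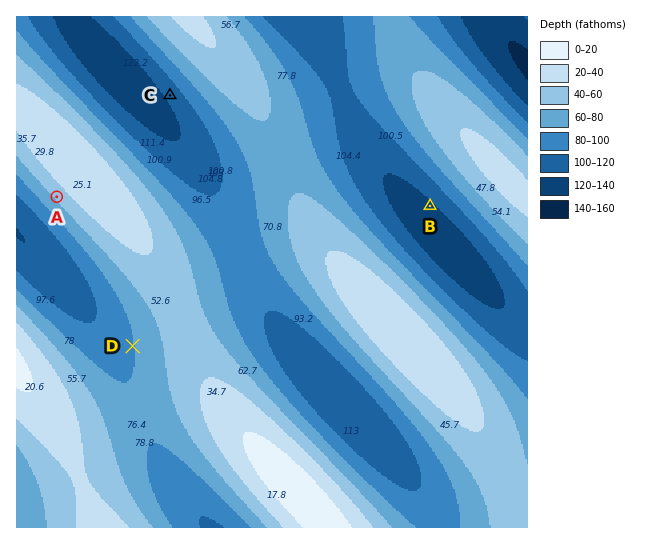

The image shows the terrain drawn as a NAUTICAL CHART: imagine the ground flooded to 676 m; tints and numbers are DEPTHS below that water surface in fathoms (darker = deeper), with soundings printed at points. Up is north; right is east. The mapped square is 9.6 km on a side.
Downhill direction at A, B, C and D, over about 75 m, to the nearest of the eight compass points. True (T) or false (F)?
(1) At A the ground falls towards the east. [F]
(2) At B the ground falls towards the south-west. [T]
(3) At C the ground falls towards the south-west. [T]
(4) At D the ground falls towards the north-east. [F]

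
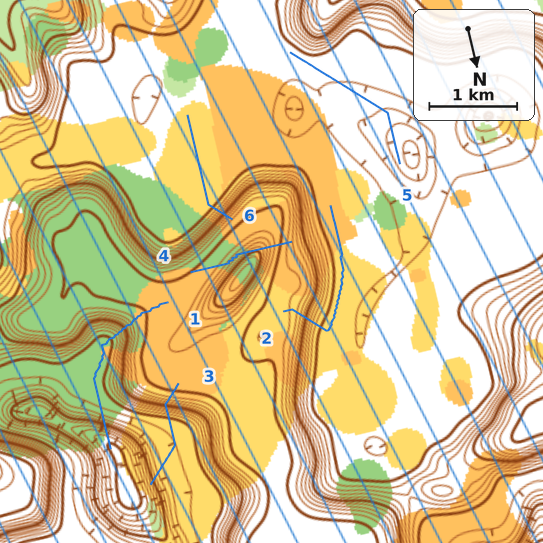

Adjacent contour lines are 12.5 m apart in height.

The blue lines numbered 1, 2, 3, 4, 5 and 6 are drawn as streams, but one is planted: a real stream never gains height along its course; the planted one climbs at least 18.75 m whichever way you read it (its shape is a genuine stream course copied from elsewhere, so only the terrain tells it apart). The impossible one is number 4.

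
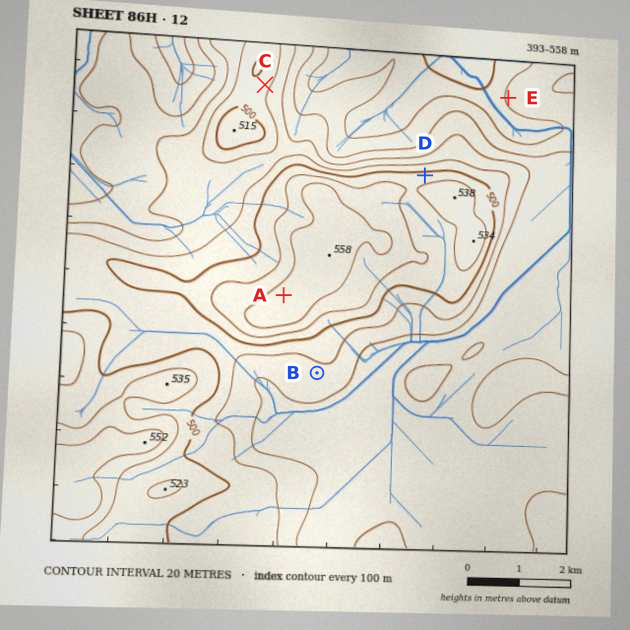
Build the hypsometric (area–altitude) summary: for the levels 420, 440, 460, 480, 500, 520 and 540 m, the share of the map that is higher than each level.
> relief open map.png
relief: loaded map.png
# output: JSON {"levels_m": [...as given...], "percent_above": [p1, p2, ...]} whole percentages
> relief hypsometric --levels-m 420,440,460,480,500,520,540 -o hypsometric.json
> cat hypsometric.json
{"levels_m": [420, 440, 460, 480, 500, 520, 540], "percent_above": [94, 87, 55, 40, 26, 14, 5]}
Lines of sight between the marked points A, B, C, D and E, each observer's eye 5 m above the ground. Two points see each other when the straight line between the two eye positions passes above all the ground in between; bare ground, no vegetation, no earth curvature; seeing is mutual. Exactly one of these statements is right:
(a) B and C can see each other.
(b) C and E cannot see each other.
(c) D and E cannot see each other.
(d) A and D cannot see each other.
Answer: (d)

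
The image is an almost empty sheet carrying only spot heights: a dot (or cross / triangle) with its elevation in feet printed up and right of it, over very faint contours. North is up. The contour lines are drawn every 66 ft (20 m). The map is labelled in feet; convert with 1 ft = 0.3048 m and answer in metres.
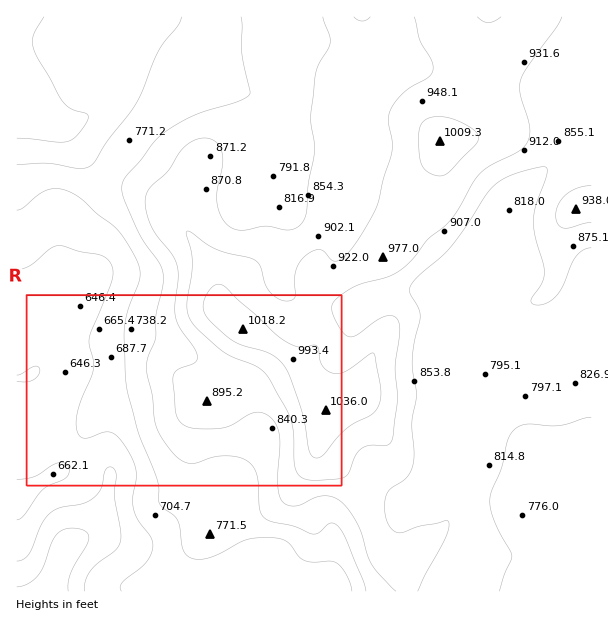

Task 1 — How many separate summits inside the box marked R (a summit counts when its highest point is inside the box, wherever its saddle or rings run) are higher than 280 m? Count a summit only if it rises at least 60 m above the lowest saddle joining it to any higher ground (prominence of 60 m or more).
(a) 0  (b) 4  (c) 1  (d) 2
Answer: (c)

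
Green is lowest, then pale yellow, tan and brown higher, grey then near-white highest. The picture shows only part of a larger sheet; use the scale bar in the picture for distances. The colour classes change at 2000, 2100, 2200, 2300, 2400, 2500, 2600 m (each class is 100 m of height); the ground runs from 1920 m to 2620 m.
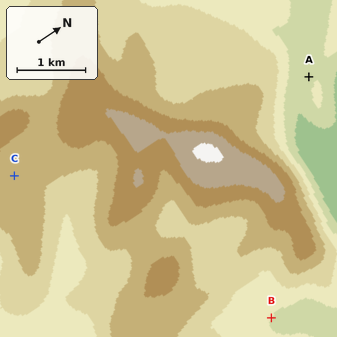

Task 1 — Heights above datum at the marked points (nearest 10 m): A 2060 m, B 2100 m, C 2330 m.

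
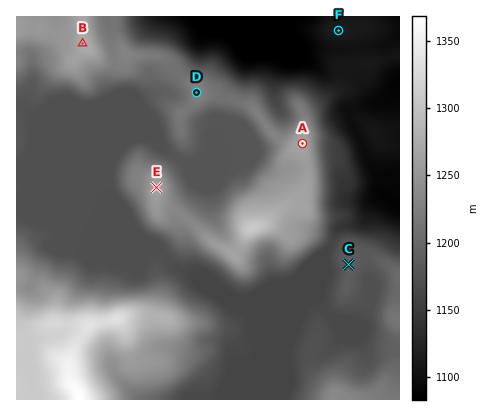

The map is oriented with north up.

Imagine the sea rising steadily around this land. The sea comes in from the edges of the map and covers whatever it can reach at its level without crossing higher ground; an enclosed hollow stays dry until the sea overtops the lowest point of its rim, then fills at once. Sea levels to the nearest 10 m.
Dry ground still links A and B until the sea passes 1210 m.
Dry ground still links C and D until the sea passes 1160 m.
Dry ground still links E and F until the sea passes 1100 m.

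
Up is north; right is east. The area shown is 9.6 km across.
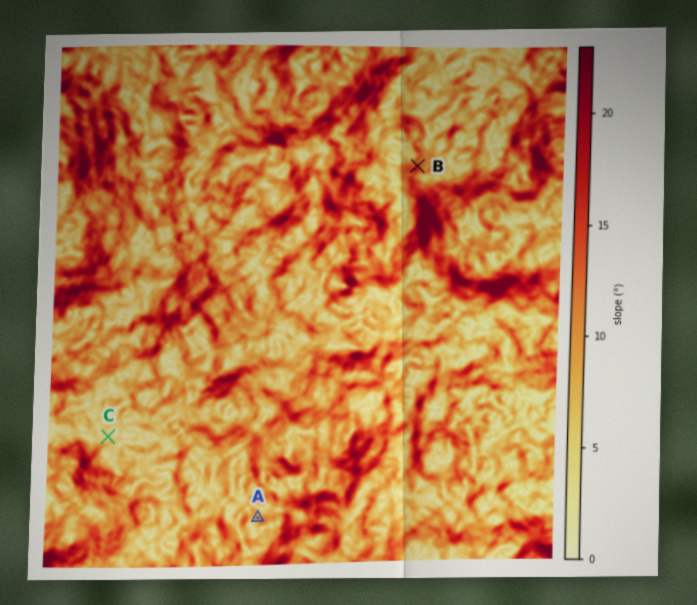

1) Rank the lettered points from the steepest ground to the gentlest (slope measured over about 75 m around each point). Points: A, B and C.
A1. B A C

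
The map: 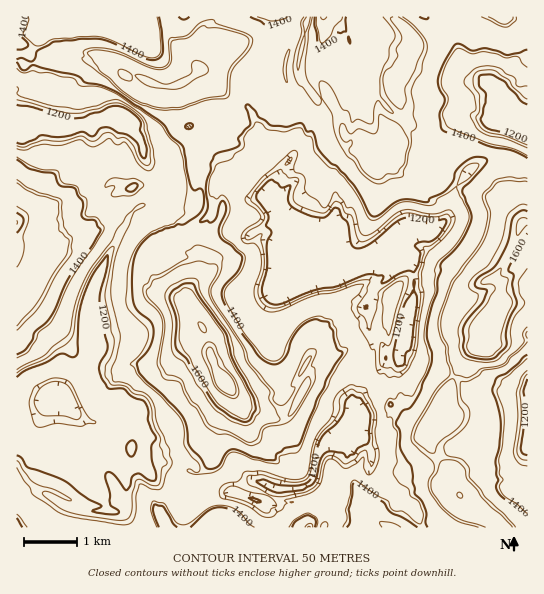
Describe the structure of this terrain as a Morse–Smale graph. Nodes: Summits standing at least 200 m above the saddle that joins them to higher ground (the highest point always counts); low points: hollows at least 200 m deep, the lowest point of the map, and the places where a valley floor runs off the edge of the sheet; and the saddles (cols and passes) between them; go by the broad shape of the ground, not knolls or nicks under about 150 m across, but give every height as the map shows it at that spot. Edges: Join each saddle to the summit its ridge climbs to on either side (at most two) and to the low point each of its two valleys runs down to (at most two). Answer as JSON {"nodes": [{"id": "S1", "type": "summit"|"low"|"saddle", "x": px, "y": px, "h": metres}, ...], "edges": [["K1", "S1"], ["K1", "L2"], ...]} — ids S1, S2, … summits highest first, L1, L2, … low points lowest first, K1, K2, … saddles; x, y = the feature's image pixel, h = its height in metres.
{"nodes": [
{"id": "S1", "type": "summit", "x": 223, "y": 381, "h": 1778},
{"id": "S2", "type": "summit", "x": 491, "y": 322, "h": 1661},
{"id": "S3", "type": "summit", "x": 17, "y": 223, "h": 1652},
{"id": "L1", "type": "low", "x": 55, "y": 397, "h": 1075},
{"id": "L2", "type": "low", "x": 522, "y": 131, "h": 1190},
{"id": "L3", "type": "low", "x": 527, "y": 434, "h": 1193},
{"id": "K1", "type": "saddle", "x": 438, "y": 458, "h": 1488},
{"id": "K2", "type": "saddle", "x": 483, "y": 151, "h": 1423},
{"id": "K3", "type": "saddle", "x": 206, "y": 197, "h": 1406},
{"id": "K4", "type": "saddle", "x": 161, "y": 189, "h": 1313}],
"edges": [["K1", "S2"], ["K1", "L1"], ["K1", "L3"], ["K2", "S2"], ["K2", "L1"], ["K2", "L2"], ["K3", "S1"], ["K3", "S2"], ["K3", "L1"], ["K4", "S1"], ["K4", "S3"], ["K4", "L1"]]}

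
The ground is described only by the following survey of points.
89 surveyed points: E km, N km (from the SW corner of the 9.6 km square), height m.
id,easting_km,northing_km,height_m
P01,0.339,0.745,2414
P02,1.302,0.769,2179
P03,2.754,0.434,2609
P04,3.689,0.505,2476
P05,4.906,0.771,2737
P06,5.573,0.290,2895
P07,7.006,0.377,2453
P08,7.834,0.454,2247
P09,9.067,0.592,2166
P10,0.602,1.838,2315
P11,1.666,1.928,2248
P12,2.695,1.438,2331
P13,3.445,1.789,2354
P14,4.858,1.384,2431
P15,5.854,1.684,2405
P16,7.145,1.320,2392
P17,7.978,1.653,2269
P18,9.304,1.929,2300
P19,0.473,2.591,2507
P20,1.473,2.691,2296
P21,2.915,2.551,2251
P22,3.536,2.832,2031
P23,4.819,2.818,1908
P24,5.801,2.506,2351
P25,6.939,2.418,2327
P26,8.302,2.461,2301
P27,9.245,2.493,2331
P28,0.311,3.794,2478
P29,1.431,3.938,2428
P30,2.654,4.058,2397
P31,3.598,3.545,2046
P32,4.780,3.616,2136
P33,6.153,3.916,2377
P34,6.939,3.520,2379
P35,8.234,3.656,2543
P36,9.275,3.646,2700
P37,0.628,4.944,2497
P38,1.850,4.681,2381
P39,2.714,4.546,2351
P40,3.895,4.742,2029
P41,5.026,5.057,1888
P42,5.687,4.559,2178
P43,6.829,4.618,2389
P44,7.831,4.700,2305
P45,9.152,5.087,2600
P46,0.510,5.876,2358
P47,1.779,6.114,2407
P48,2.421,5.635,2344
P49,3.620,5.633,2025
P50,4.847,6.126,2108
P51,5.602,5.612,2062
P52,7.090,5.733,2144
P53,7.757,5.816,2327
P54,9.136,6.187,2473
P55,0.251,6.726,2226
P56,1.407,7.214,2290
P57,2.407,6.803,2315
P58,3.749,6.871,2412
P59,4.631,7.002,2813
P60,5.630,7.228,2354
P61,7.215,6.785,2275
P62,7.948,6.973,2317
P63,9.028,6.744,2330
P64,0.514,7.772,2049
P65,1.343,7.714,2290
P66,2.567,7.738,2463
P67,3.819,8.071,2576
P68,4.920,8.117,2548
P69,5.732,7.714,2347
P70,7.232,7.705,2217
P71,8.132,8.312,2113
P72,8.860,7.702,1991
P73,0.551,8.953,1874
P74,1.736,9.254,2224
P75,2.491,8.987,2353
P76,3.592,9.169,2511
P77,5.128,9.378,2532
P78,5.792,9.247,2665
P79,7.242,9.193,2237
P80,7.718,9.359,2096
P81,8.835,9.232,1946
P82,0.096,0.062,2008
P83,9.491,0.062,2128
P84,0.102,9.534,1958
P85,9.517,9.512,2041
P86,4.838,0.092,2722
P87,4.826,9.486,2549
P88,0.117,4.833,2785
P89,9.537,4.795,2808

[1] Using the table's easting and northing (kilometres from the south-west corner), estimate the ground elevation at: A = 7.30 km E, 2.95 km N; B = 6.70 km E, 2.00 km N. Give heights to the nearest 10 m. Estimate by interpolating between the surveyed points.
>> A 2430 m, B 2260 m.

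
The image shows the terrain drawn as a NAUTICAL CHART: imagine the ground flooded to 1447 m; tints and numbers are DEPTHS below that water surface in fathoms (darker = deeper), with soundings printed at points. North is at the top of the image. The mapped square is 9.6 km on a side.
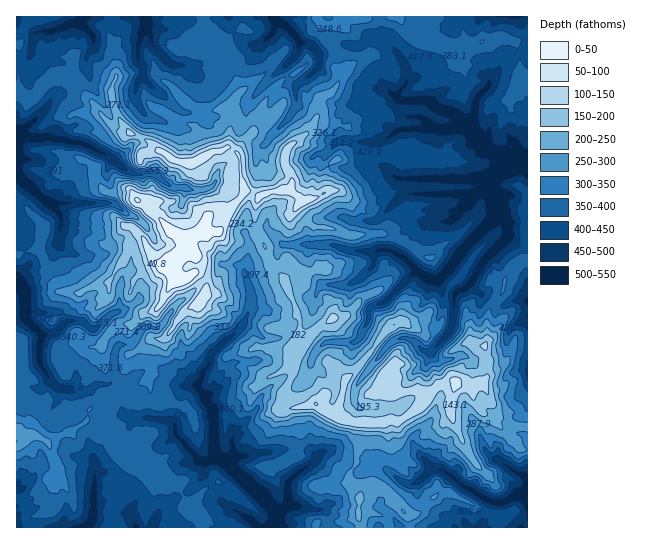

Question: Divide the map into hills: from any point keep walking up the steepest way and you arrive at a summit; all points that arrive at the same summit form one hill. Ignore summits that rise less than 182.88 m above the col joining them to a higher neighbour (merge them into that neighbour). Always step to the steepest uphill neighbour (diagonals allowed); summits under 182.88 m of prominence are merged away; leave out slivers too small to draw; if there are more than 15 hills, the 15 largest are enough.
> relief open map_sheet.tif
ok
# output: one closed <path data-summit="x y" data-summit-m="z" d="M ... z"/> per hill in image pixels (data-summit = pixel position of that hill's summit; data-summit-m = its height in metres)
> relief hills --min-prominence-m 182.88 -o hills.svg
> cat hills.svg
<path data-summit="167 266" data-summit-m="1438" d="M527 16l-511 1 0 370 26 1 8-8 8 8 16 4 11 0 14-8 12 0 12 17 0 12 3 3 9 2-9 13-20 10-13 16 2 49-2 11-4 11 439-1 0-29-2-2-5-1-19 8-8 0-28-15-24-19-12 0-11 12-12 3-38-25-28-2-8-5-10 0-6 5-7-6-9-3-66 8-6 8-10-5-4-9 0-24-3-9 1-7-8-9 0-4 8-7 3-11 15-15 23-3 5-3 4-20-12-10-8-3 8-18 0-16-7-20 6-6 21-4 5-3 3-8 4-5 24-1 2 2-1 12 3 12 11 14 5 1 19 0 12-5 14-13 3-14 10-4 17 7 19 19 12 5 5 0 5 12 11 3 16-11 28 23 5 0 12-7 13 1z"/><path data-summit="455 383" data-summit-m="1301" d="M307 244l-24 1-4 5-3 8-5 3-21 4-6 6 7 20 0 16-8 18 8 3 12 10-2 13-2 7-5 3-23 3-15 15-3 11-8 7 0 4 8 9 0 35 6 13 10 6 6-8 12 0 42-8 17 1 11 8 6-5 10 0 8 5 28 2 38 25 12-3 11-12 12 0 24 19 28 15 8 0 19-8 6 2 1-16-6-6-20-12-5-5 0-7 3-6 11-12 5 0-4-3 1-8 15-13 0-107-2-2-11 0-12 7-5 0-28-23-16 11-11-3-5-12-5 0-12-5-19-19-17-7-10 4-3 14-14 13-12 5-24-1-11-14-3-12 1-12z"/><path data-summit="25 437" data-summit-m="975" d="M50 380l-8 8-26 1 0 138 71 1 5-7 3-15-2-49 13-16 20-10 9-13-9-2-3-3 0-12-12-17-12 0-14 8-11 0-16-4z"/>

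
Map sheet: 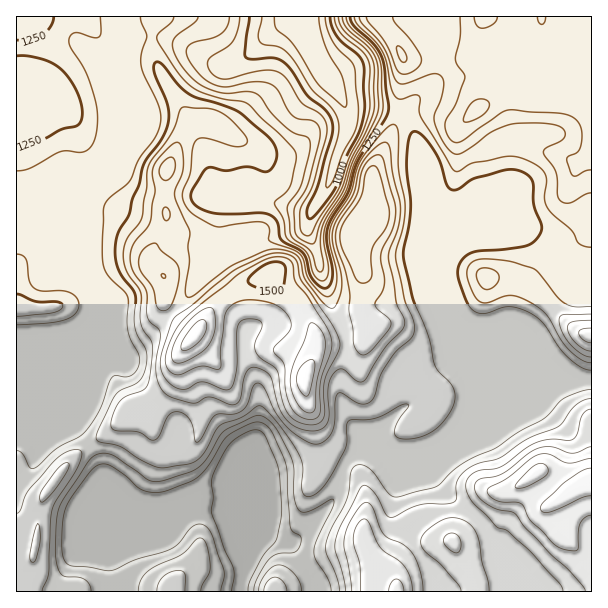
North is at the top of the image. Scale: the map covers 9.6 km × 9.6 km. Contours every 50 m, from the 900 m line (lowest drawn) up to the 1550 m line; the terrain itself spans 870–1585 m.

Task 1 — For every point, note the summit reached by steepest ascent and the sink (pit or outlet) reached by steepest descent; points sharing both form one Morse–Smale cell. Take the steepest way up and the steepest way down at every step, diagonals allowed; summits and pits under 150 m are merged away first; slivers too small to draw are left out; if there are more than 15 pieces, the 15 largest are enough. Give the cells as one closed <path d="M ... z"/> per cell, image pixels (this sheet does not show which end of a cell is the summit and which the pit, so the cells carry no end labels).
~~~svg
<path d="M305 16l-289 1 1 575 12 0 2-4 1-31 5-15 1-29 4-13 4-8 31-38 33-22 19-23 26-7 17-18 4-9 4-21 17-22 21 10 37 1 18 6 26 5 9 11-2 10 0 18 10 30 3 18 10 13 16 9 11-9 10 2 5 2 30-1 25-11 12-7 19-20 6-12 0-20-6-15 0-67-7-20-2-10 2-11 2-4 0-32-2-9-44-103-7-4-15-3-37-1-34-55-5-12z"/><path d="M200 332l-3 0-16 19-5 14 0 10-4 9-17 18-26 7-19 23-33 22-34 43-5 16-1 29-5 15-2 35 288-1-4-12-20-31-8-5 10-3 7-6 25-27 10-18 8-25-17-10-10-13-3-18-10-30 0-18 2-10-12-13-23-3-18-6-37-1z"/><path d="M591 16l-285 0 0 7 7 30 34 55 37 1 15 3 7 4 44 103 2 9 1 30 8-10 9-4 36-4 21-8 30 32 19 0 15 2z"/><path d="M591 380l-21 4-30 10-90 38-21 13-28 12-30 1-5-2-10-2-8 8 12 12 4 11 0 54 3 9 5 7 19 20 6 10 1 7 194-1z"/><path d="M527 232l-21 8-36 4-9 4-7 7-4 9 0 21 7 20 0 67 6 15 0 20-6 12-13 15 111-46 37-8 0-113-16-3-19 0z"/><path d="M347 463l-5 11-4 15-10 18-25 27-7 6-10 3 8 5 20 31 4 13 78 0 1-7-3-6-27-31-3-9 0-54-4-11z"/>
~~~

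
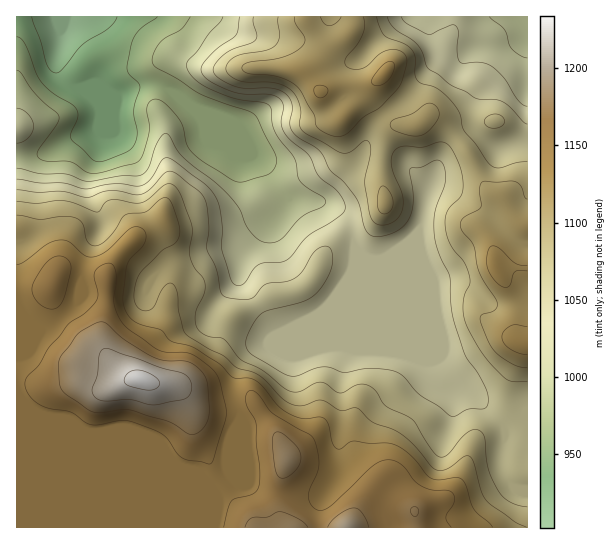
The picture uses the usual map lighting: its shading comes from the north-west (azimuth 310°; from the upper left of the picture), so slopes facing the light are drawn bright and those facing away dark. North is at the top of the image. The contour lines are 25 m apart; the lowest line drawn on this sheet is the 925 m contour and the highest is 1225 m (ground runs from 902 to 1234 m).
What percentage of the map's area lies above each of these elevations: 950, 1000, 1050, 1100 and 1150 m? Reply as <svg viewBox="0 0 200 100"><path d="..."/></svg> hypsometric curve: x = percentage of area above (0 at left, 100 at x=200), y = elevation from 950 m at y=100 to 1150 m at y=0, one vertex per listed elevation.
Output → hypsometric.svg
<svg viewBox="0 0 200 100"><path d="M191 100l-21-25-41-25-49-25-55-25"/></svg>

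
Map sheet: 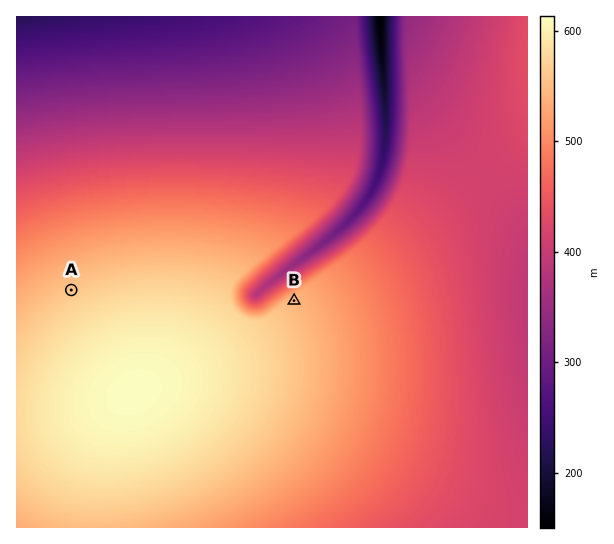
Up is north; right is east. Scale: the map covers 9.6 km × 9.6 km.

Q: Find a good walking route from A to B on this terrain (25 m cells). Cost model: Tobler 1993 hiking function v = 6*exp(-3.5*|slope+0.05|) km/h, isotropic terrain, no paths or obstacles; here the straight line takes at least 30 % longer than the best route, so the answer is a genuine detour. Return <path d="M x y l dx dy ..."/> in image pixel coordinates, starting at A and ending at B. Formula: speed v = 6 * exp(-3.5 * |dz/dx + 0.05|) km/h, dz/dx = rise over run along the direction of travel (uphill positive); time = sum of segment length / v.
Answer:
<path d="M71 290l120 0 59 29 11 0 24-12 2-2 7-4"/>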